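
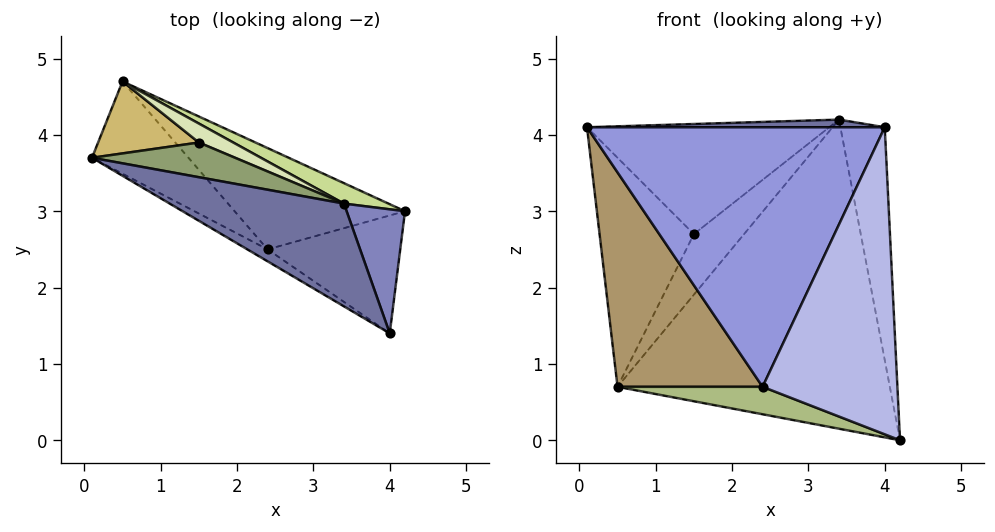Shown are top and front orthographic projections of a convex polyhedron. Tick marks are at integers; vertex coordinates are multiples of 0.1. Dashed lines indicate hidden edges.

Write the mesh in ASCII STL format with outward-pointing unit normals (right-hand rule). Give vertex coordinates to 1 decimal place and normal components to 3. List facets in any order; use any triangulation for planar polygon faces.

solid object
 facet normal -0.044 -0.074 0.996
  outer loop
   vertex 3.4 3.1 4.2
   vertex 0.1 3.7 4.1
   vertex 4.0 1.4 4.1
  endloop
 endfacet
 facet normal 0.932 0.319 0.170
  outer loop
   vertex 3.4 3.1 4.2
   vertex 4.0 1.4 4.1
   vertex 4.2 3.0 0.0
  endloop
 endfacet
 facet normal -0.508 -0.861 -0.040
  outer loop
   vertex 2.4 2.5 0.7
   vertex 4.0 1.4 4.1
   vertex 0.1 3.7 4.1
  endloop
 endfacet
 facet normal 0.119 -0.927 -0.356
  outer loop
   vertex 2.4 2.5 0.7
   vertex 4.2 3.0 0.0
   vertex 4.0 1.4 4.1
  endloop
 endfacet
 facet normal 0.162 0.941 0.297
  outer loop
   vertex 1.5 3.9 2.7
   vertex 0.1 3.7 4.1
   vertex 3.4 3.1 4.2
  endloop
 endfacet
 facet normal -0.290 -0.250 -0.924
  outer loop
   vertex 0.5 4.7 0.7
   vertex 4.2 3.0 0.0
   vertex 2.4 2.5 0.7
  endloop
 endfacet
 facet normal 0.426 0.903 0.060
  outer loop
   vertex 0.5 4.7 0.7
   vertex 3.4 3.1 4.2
   vertex 4.2 3.0 0.0
  endloop
 endfacet
 facet normal 0.164 0.941 0.295
  outer loop
   vertex 0.5 4.7 0.7
   vertex 1.5 3.9 2.7
   vertex 3.4 3.1 4.2
  endloop
 endfacet
 facet normal -0.729 -0.629 -0.271
  outer loop
   vertex 0.5 4.7 0.7
   vertex 2.4 2.5 0.7
   vertex 0.1 3.7 4.1
  endloop
 endfacet
 facet normal 0.161 0.941 0.296
  outer loop
   vertex 0.5 4.7 0.7
   vertex 0.1 3.7 4.1
   vertex 1.5 3.9 2.7
  endloop
 endfacet
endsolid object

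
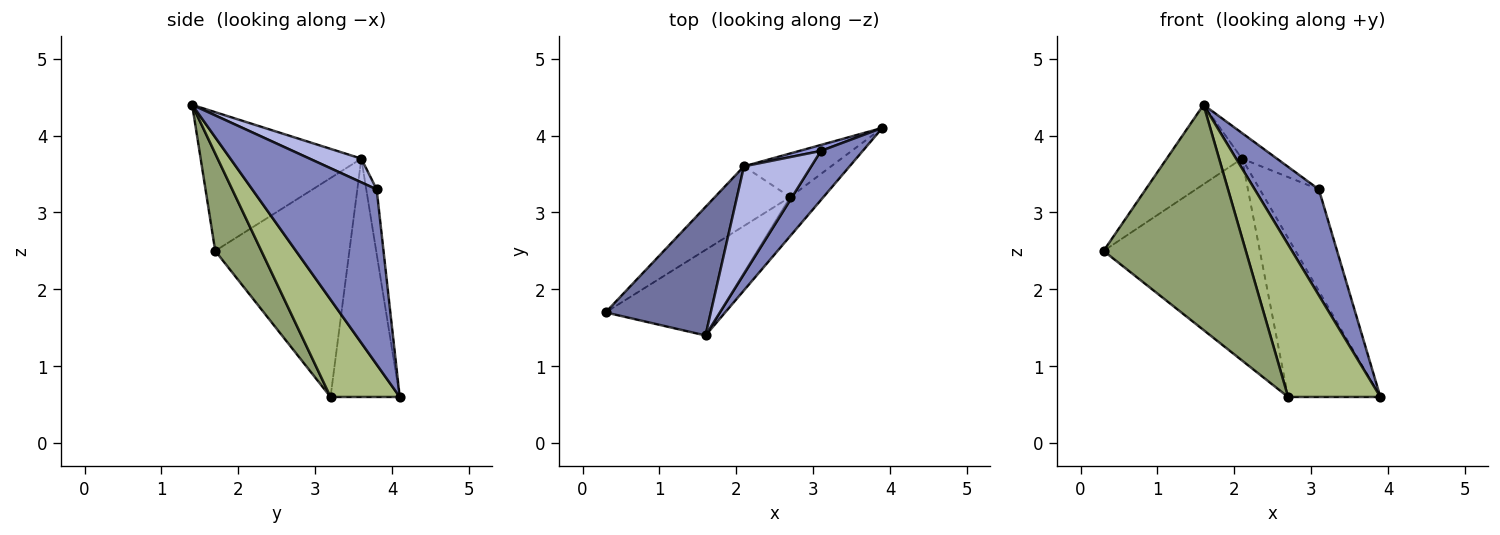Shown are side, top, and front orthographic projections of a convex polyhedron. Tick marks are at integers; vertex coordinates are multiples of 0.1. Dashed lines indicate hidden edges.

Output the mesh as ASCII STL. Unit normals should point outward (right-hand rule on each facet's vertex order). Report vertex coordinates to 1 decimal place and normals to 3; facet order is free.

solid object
 facet normal -0.747 0.350 0.566
  outer loop
   vertex 2.1 3.6 3.7
   vertex 0.3 1.7 2.5
   vertex 1.6 1.4 4.4
  endloop
 endfacet
 facet normal 0.869 -0.448 0.208
  outer loop
   vertex 3.1 3.8 3.3
   vertex 1.6 1.4 4.4
   vertex 3.9 4.1 0.6
  endloop
 endfacet
 facet normal -0.173 0.983 0.058
  outer loop
   vertex 3.1 3.8 3.3
   vertex 3.9 4.1 0.6
   vertex 2.1 3.6 3.7
  endloop
 endfacet
 facet normal 0.324 0.219 0.920
  outer loop
   vertex 3.1 3.8 3.3
   vertex 2.1 3.6 3.7
   vertex 1.6 1.4 4.4
  endloop
 endfacet
 facet normal 0.290 -0.895 -0.340
  outer loop
   vertex 2.7 3.2 0.6
   vertex 1.6 1.4 4.4
   vertex 0.3 1.7 2.5
  endloop
 endfacet
 facet normal 0.588 -0.784 -0.201
  outer loop
   vertex 2.7 3.2 0.6
   vertex 3.9 4.1 0.6
   vertex 1.6 1.4 4.4
  endloop
 endfacet
 facet normal -0.636 0.740 -0.219
  outer loop
   vertex 2.7 3.2 0.6
   vertex 0.3 1.7 2.5
   vertex 2.1 3.6 3.7
  endloop
 endfacet
 facet normal -0.586 0.781 -0.214
  outer loop
   vertex 2.7 3.2 0.6
   vertex 2.1 3.6 3.7
   vertex 3.9 4.1 0.6
  endloop
 endfacet
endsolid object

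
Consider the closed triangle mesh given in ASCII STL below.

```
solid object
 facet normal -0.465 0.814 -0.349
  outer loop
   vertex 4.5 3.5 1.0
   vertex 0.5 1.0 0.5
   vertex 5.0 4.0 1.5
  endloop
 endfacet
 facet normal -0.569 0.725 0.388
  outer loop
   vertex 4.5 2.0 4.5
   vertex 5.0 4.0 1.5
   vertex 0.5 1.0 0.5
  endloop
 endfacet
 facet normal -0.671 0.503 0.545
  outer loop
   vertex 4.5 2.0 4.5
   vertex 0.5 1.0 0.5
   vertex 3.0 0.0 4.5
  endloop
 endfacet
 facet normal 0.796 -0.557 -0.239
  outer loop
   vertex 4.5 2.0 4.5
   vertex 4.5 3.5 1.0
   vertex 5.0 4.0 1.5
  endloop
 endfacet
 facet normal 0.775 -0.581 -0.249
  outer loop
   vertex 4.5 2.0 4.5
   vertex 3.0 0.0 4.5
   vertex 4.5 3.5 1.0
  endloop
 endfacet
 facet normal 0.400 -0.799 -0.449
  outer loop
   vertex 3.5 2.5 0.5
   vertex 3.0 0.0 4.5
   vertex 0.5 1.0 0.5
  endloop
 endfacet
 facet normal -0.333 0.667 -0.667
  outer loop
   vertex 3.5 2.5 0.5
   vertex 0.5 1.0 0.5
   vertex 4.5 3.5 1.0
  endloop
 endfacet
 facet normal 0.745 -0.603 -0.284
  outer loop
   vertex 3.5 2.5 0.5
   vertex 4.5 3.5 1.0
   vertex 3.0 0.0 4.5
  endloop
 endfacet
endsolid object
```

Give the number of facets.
8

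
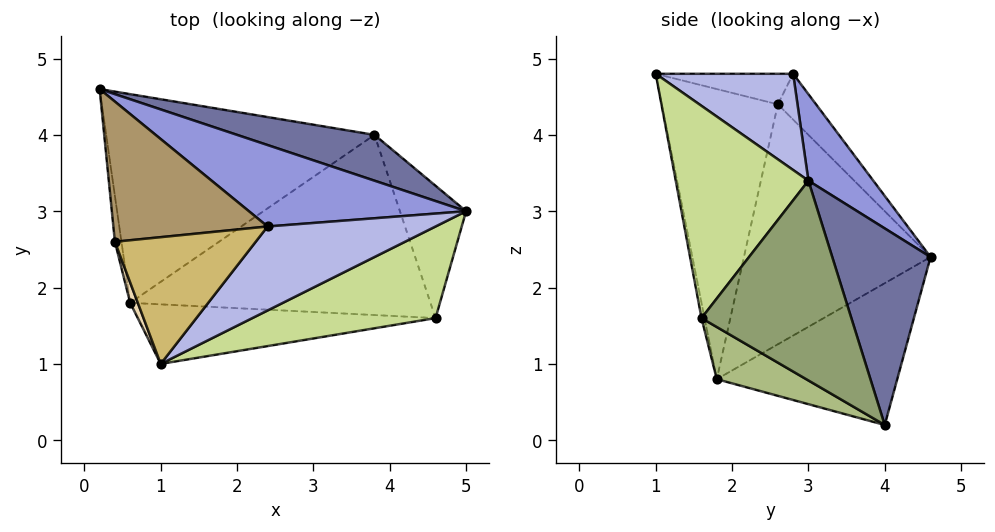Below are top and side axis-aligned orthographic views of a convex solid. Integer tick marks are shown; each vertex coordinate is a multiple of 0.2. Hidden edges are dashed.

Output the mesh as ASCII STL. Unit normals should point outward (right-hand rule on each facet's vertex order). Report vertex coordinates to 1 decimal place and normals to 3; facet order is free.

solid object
 facet normal 0.274 0.942 0.192
  outer loop
   vertex 3.8 4.0 0.2
   vertex 0.2 4.6 2.4
   vertex 5.0 3.0 3.4
  endloop
 endfacet
 facet normal -0.428 0.402 -0.810
  outer loop
   vertex 0.6 1.8 0.8
   vertex 0.2 4.6 2.4
   vertex 3.8 4.0 0.2
  endloop
 endfacet
 facet normal 0.188 0.861 0.473
  outer loop
   vertex 2.4 2.8 4.8
   vertex 5.0 3.0 3.4
   vertex 0.2 4.6 2.4
  endloop
 endfacet
 facet normal 0.464 -0.361 0.809
  outer loop
   vertex 2.4 2.8 4.8
   vertex 1.0 1.0 4.8
   vertex 5.0 3.0 3.4
  endloop
 endfacet
 facet normal 0.941 0.132 -0.312
  outer loop
   vertex 4.6 1.6 1.6
   vertex 3.8 4.0 0.2
   vertex 5.0 3.0 3.4
  endloop
 endfacet
 facet normal 0.152 -0.460 -0.875
  outer loop
   vertex 4.6 1.6 1.6
   vertex 0.6 1.8 0.8
   vertex 3.8 4.0 0.2
  endloop
 endfacet
 facet normal 0.520 -0.726 0.449
  outer loop
   vertex 4.6 1.6 1.6
   vertex 5.0 3.0 3.4
   vertex 1.0 1.0 4.8
  endloop
 endfacet
 facet normal -0.010 -0.981 -0.195
  outer loop
   vertex 4.6 1.6 1.6
   vertex 1.0 1.0 4.8
   vertex 0.6 1.8 0.8
  endloop
 endfacet
 facet normal -0.208 0.681 0.702
  outer loop
   vertex 0.4 2.6 4.4
   vertex 2.4 2.8 4.8
   vertex 0.2 4.6 2.4
  endloop
 endfacet
 facet normal -0.209 0.163 0.964
  outer loop
   vertex 0.4 2.6 4.4
   vertex 1.0 1.0 4.8
   vertex 2.4 2.8 4.8
  endloop
 endfacet
 facet normal -0.992 -0.126 -0.027
  outer loop
   vertex 0.4 2.6 4.4
   vertex 0.2 4.6 2.4
   vertex 0.6 1.8 0.8
  endloop
 endfacet
 facet normal -0.938 -0.346 0.025
  outer loop
   vertex 0.4 2.6 4.4
   vertex 0.6 1.8 0.8
   vertex 1.0 1.0 4.8
  endloop
 endfacet
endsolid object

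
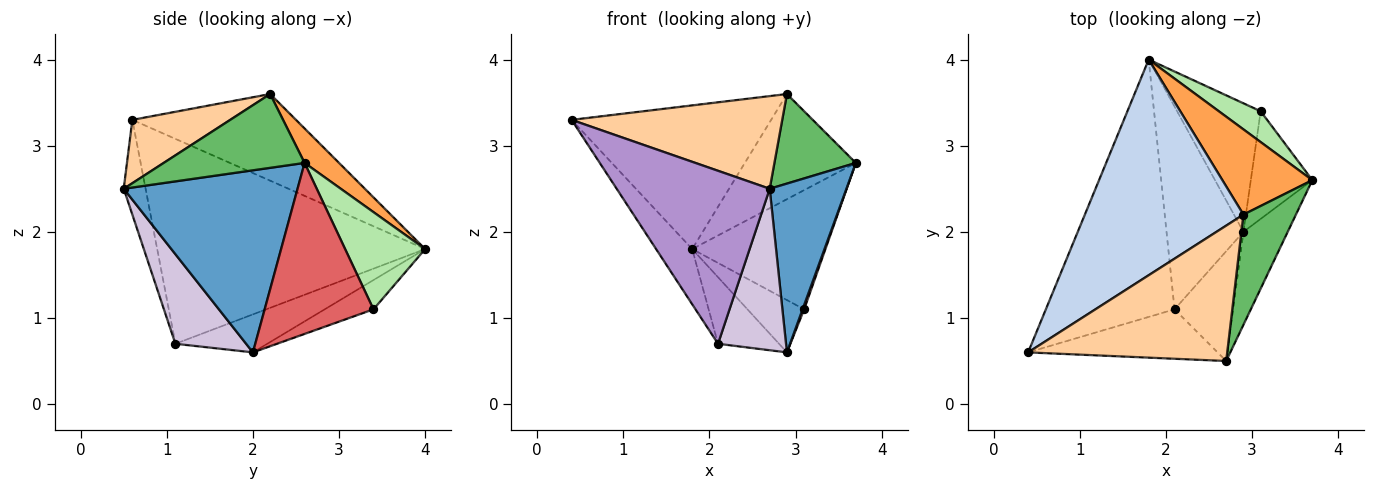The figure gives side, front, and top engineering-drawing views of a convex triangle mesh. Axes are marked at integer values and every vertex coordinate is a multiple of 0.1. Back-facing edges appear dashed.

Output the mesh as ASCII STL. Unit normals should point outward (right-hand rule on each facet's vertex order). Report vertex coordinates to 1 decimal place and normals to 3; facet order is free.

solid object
 facet normal 0.893 -0.394 -0.217
  outer loop
   vertex 2.7 0.5 2.5
   vertex 2.9 2.0 0.6
   vertex 3.7 2.6 2.8
  endloop
 endfacet
 facet normal -0.414 0.505 0.758
  outer loop
   vertex 2.9 2.2 3.6
   vertex 1.8 4.0 1.8
   vertex 0.4 0.6 3.3
  endloop
 endfacet
 facet normal 0.234 0.755 0.612
  outer loop
   vertex 2.9 2.2 3.6
   vertex 3.7 2.6 2.8
   vertex 1.8 4.0 1.8
  endloop
 endfacet
 facet normal 0.254 -0.546 0.798
  outer loop
   vertex 2.9 2.2 3.6
   vertex 0.4 0.6 3.3
   vertex 2.7 0.5 2.5
  endloop
 endfacet
 facet normal 0.737 -0.426 0.524
  outer loop
   vertex 2.9 2.2 3.6
   vertex 2.7 0.5 2.5
   vertex 3.7 2.6 2.8
  endloop
 endfacet
 facet normal 0.503 0.837 0.216
  outer loop
   vertex 3.1 3.4 1.1
   vertex 1.8 4.0 1.8
   vertex 3.7 2.6 2.8
  endloop
 endfacet
 facet normal 0.941 -0.014 -0.338
  outer loop
   vertex 3.1 3.4 1.1
   vertex 3.7 2.6 2.8
   vertex 2.9 2.0 0.6
  endloop
 endfacet
 facet normal -0.309 0.359 -0.881
  outer loop
   vertex 3.1 3.4 1.1
   vertex 2.9 2.0 0.6
   vertex 1.8 4.0 1.8
  endloop
 endfacet
 facet normal -0.136 -0.953 -0.272
  outer loop
   vertex 2.1 1.1 0.7
   vertex 2.7 0.5 2.5
   vertex 0.4 0.6 3.3
  endloop
 endfacet
 facet normal 0.652 -0.627 -0.426
  outer loop
   vertex 2.1 1.1 0.7
   vertex 2.9 2.0 0.6
   vertex 2.7 0.5 2.5
  endloop
 endfacet
 facet normal -0.841 0.113 -0.528
  outer loop
   vertex 2.1 1.1 0.7
   vertex 0.4 0.6 3.3
   vertex 1.8 4.0 1.8
  endloop
 endfacet
 facet normal -0.425 0.282 -0.860
  outer loop
   vertex 2.1 1.1 0.7
   vertex 1.8 4.0 1.8
   vertex 2.9 2.0 0.6
  endloop
 endfacet
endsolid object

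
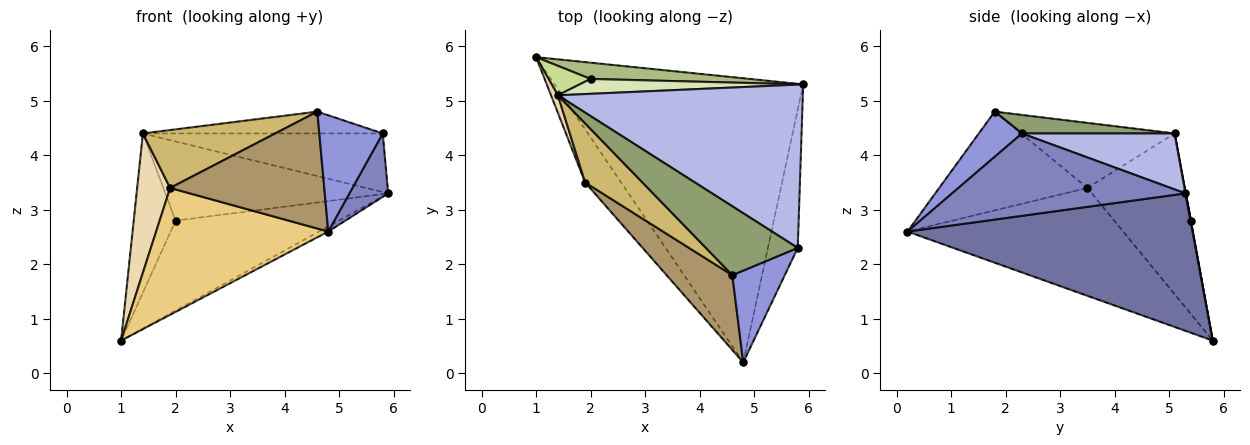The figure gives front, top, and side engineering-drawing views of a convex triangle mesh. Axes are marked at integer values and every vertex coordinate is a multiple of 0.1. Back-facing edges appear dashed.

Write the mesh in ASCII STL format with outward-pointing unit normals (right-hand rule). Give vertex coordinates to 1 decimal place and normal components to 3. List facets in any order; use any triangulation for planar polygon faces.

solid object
 facet normal 0.484 0.016 -0.875
  outer loop
   vertex 4.8 0.2 2.6
   vertex 1.0 5.8 0.6
   vertex 5.9 5.3 3.3
  endloop
 endfacet
 facet normal 0.929 -0.154 -0.336
  outer loop
   vertex 5.8 2.3 4.4
   vertex 4.8 0.2 2.6
   vertex 5.9 5.3 3.3
  endloop
 endfacet
 facet normal 0.471 -0.693 0.547
  outer loop
   vertex 5.8 2.3 4.4
   vertex 4.6 1.8 4.8
   vertex 4.8 0.2 2.6
  endloop
 endfacet
 facet normal 0.210 0.330 0.920
  outer loop
   vertex 5.8 2.3 4.4
   vertex 5.9 5.3 3.3
   vertex 1.4 5.1 4.4
  endloop
 endfacet
 facet normal 0.189 0.296 0.936
  outer loop
   vertex 5.8 2.3 4.4
   vertex 1.4 5.1 4.4
   vertex 4.6 1.8 4.8
  endloop
 endfacet
 facet normal 0.002 0.984 0.178
  outer loop
   vertex 2.0 5.4 2.8
   vertex 5.9 5.3 3.3
   vertex 1.0 5.8 0.6
  endloop
 endfacet
 facet normal -0.007 0.983 0.182
  outer loop
   vertex 2.0 5.4 2.8
   vertex 1.0 5.8 0.6
   vertex 1.4 5.1 4.4
  endloop
 endfacet
 facet normal 0.002 0.983 0.185
  outer loop
   vertex 2.0 5.4 2.8
   vertex 1.4 5.1 4.4
   vertex 5.9 5.3 3.3
  endloop
 endfacet
 facet normal -0.629 -0.655 0.419
  outer loop
   vertex 1.9 3.5 3.4
   vertex 4.8 0.2 2.6
   vertex 4.6 1.8 4.8
  endloop
 endfacet
 facet normal -0.630 -0.544 0.555
  outer loop
   vertex 1.9 3.5 3.4
   vertex 4.6 1.8 4.8
   vertex 1.4 5.1 4.4
  endloop
 endfacet
 facet normal -0.756 -0.603 -0.253
  outer loop
   vertex 1.9 3.5 3.4
   vertex 1.0 5.8 0.6
   vertex 4.8 0.2 2.6
  endloop
 endfacet
 facet normal -0.946 -0.321 0.040
  outer loop
   vertex 1.9 3.5 3.4
   vertex 1.4 5.1 4.4
   vertex 1.0 5.8 0.6
  endloop
 endfacet
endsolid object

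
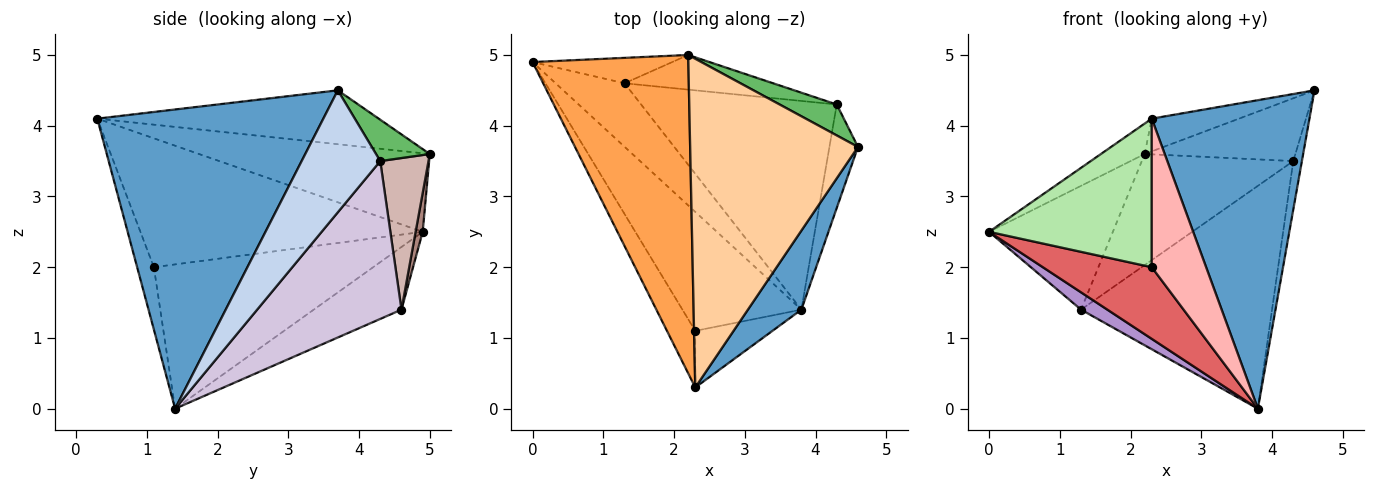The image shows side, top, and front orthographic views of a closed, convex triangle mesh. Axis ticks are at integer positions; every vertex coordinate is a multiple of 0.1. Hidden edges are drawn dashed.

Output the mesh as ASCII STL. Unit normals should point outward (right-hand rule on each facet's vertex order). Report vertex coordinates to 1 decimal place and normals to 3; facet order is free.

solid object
 facet normal 0.812 -0.566 0.145
  outer loop
   vertex 3.8 1.4 0.0
   vertex 4.6 3.7 4.5
   vertex 2.3 0.3 4.1
  endloop
 endfacet
 facet normal 0.968 0.106 -0.227
  outer loop
   vertex 4.3 4.3 3.5
   vertex 4.6 3.7 4.5
   vertex 3.8 1.4 0.0
  endloop
 endfacet
 facet normal -0.449 0.085 0.890
  outer loop
   vertex 2.2 5.0 3.6
   vertex 0.0 4.9 2.5
   vertex 2.3 0.3 4.1
  endloop
 endfacet
 facet normal -0.304 0.094 0.948
  outer loop
   vertex 2.2 5.0 3.6
   vertex 2.3 0.3 4.1
   vertex 4.6 3.7 4.5
  endloop
 endfacet
 facet normal 0.305 0.854 0.421
  outer loop
   vertex 2.2 5.0 3.6
   vertex 4.6 3.7 4.5
   vertex 4.3 4.3 3.5
  endloop
 endfacet
 facet normal -0.851 -0.491 -0.187
  outer loop
   vertex 2.3 1.1 2.0
   vertex 2.3 0.3 4.1
   vertex 0.0 4.9 2.5
  endloop
 endfacet
 facet normal -0.720 -0.358 -0.594
  outer loop
   vertex 2.3 1.1 2.0
   vertex 0.0 4.9 2.5
   vertex 3.8 1.4 0.0
  endloop
 endfacet
 facet normal -0.277 -0.898 -0.342
  outer loop
   vertex 2.3 1.1 2.0
   vertex 3.8 1.4 0.0
   vertex 2.3 0.3 4.1
  endloop
 endfacet
 facet normal -0.659 -0.198 -0.725
  outer loop
   vertex 1.3 4.6 1.4
   vertex 3.8 1.4 0.0
   vertex 0.0 4.9 2.5
  endloop
 endfacet
 facet normal 0.483 0.639 -0.599
  outer loop
   vertex 1.3 4.6 1.4
   vertex 4.3 4.3 3.5
   vertex 3.8 1.4 0.0
  endloop
 endfacet
 facet normal 0.056 0.978 -0.201
  outer loop
   vertex 1.3 4.6 1.4
   vertex 0.0 4.9 2.5
   vertex 2.2 5.0 3.6
  endloop
 endfacet
 facet normal 0.291 0.913 -0.285
  outer loop
   vertex 1.3 4.6 1.4
   vertex 2.2 5.0 3.6
   vertex 4.3 4.3 3.5
  endloop
 endfacet
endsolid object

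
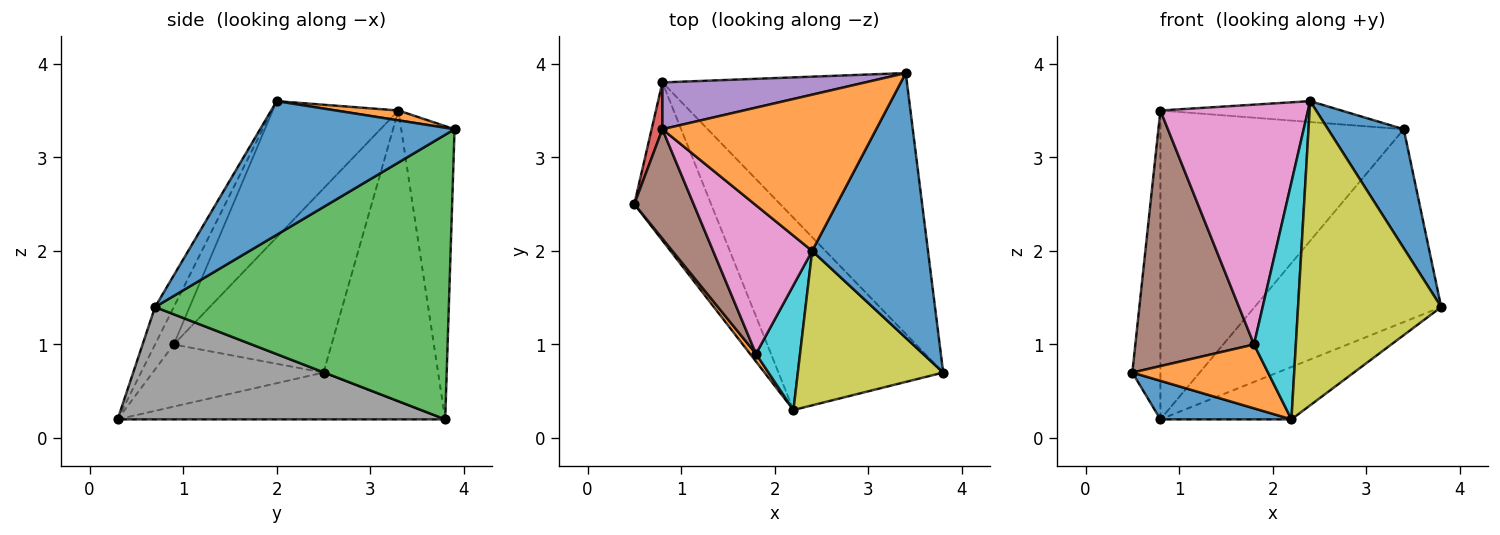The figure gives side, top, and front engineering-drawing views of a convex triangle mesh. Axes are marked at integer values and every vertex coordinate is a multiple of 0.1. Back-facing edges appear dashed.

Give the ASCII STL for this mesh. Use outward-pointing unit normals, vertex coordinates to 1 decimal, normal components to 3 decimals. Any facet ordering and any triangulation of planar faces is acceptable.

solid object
 facet normal 0.725 -0.282 0.628
  outer loop
   vertex 2.4 2.0 3.6
   vertex 3.8 0.7 1.4
   vertex 3.4 3.9 3.3
  endloop
 endfacet
 facet normal 0.046 0.132 0.990
  outer loop
   vertex 0.8 3.3 3.5
   vertex 2.4 2.0 3.6
   vertex 3.4 3.9 3.3
  endloop
 endfacet
 facet normal 0.683 0.434 -0.587
  outer loop
   vertex 0.8 3.8 0.2
   vertex 3.4 3.9 3.3
   vertex 3.8 0.7 1.4
  endloop
 endfacet
 facet normal -0.971 0.238 0.036
  outer loop
   vertex 0.8 3.8 0.2
   vertex 0.5 2.5 0.7
   vertex 0.8 3.3 3.5
  endloop
 endfacet
 facet normal -0.212 0.966 0.146
  outer loop
   vertex 0.8 3.8 0.2
   vertex 0.8 3.3 3.5
   vertex 3.4 3.9 3.3
  endloop
 endfacet
 facet normal -0.774 -0.582 0.249
  outer loop
   vertex 1.8 0.9 1.0
   vertex 0.8 3.3 3.5
   vertex 0.5 2.5 0.7
  endloop
 endfacet
 facet normal -0.586 -0.689 0.427
  outer loop
   vertex 1.8 0.9 1.0
   vertex 2.4 2.0 3.6
   vertex 0.8 3.3 3.5
  endloop
 endfacet
 facet normal 0.550 0.220 -0.806
  outer loop
   vertex 2.2 0.3 0.2
   vertex 0.8 3.8 0.2
   vertex 3.8 0.7 1.4
  endloop
 endfacet
 facet normal -0.116 -0.886 0.450
  outer loop
   vertex 2.2 0.3 0.2
   vertex 3.8 0.7 1.4
   vertex 2.4 2.0 3.6
  endloop
 endfacet
 facet normal -0.368 -0.823 0.433
  outer loop
   vertex 2.2 0.3 0.2
   vertex 2.4 2.0 3.6
   vertex 1.8 0.9 1.0
  endloop
 endfacet
 facet normal -0.510 -0.204 -0.836
  outer loop
   vertex 2.2 0.3 0.2
   vertex 0.5 2.5 0.7
   vertex 0.8 3.8 0.2
  endloop
 endfacet
 facet normal -0.781 -0.620 0.075
  outer loop
   vertex 2.2 0.3 0.2
   vertex 1.8 0.9 1.0
   vertex 0.5 2.5 0.7
  endloop
 endfacet
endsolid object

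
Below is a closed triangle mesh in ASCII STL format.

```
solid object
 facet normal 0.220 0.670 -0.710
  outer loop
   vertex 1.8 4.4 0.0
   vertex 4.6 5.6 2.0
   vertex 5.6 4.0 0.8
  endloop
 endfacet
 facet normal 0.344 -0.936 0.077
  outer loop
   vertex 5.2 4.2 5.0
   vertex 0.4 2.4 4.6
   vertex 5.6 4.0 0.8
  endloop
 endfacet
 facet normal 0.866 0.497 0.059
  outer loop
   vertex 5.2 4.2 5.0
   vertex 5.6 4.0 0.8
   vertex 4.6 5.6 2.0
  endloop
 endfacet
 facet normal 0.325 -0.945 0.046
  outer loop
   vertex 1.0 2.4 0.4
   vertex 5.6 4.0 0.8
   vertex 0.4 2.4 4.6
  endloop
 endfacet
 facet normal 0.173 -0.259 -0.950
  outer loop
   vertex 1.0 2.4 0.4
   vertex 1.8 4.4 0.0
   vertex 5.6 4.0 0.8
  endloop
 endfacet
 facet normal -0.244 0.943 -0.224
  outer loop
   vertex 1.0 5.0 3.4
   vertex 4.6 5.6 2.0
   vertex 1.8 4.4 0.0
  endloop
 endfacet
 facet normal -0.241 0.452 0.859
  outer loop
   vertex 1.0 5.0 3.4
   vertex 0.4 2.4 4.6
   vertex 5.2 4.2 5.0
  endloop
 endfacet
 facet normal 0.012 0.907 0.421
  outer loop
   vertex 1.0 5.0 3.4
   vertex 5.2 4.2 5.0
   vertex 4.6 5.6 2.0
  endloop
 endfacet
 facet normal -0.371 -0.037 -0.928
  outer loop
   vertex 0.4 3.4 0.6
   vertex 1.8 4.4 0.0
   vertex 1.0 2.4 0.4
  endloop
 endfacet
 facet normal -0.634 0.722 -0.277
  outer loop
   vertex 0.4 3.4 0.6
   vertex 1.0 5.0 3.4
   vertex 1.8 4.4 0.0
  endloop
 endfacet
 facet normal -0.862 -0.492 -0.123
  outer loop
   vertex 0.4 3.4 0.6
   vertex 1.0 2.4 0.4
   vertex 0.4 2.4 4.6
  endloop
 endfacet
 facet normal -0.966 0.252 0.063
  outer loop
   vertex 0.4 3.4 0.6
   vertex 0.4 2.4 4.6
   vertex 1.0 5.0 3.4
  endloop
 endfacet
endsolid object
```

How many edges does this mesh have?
18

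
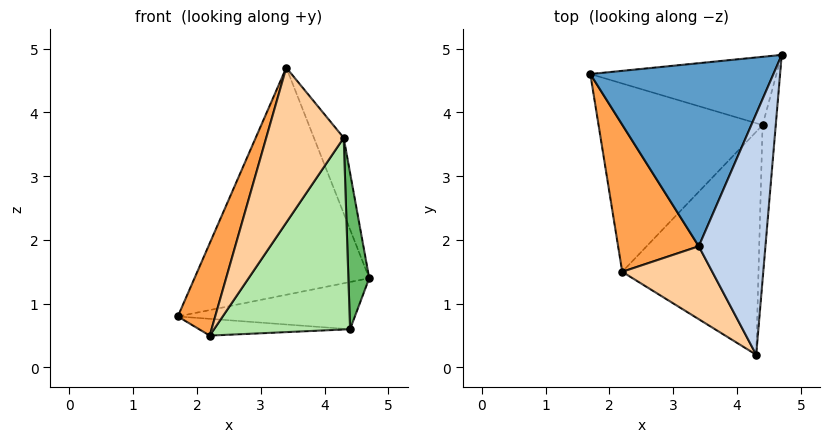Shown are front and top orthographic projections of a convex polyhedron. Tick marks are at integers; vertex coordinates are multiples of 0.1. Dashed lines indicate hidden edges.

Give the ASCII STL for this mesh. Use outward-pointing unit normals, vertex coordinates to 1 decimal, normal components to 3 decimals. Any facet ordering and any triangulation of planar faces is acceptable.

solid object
 facet normal -0.199 0.763 0.615
  outer loop
   vertex 3.4 1.9 4.7
   vertex 4.7 4.9 1.4
   vertex 1.7 4.6 0.8
  endloop
 endfacet
 facet normal 0.866 0.150 0.477
  outer loop
   vertex 3.4 1.9 4.7
   vertex 4.3 0.2 3.6
   vertex 4.7 4.9 1.4
  endloop
 endfacet
 facet normal -0.941 -0.179 0.286
  outer loop
   vertex 2.2 1.5 0.5
   vertex 3.4 1.9 4.7
   vertex 1.7 4.6 0.8
  endloop
 endfacet
 facet normal -0.765 -0.582 0.274
  outer loop
   vertex 2.2 1.5 0.5
   vertex 4.3 0.2 3.6
   vertex 3.4 1.9 4.7
  endloop
 endfacet
 facet normal 0.976 -0.155 -0.153
  outer loop
   vertex 4.4 3.8 0.6
   vertex 4.7 4.9 1.4
   vertex 4.3 0.2 3.6
  endloop
 endfacet
 facet normal 0.582 -0.530 -0.617
  outer loop
   vertex 4.4 3.8 0.6
   vertex 4.3 0.2 3.6
   vertex 2.2 1.5 0.5
  endloop
 endfacet
 facet normal 0.107 0.566 -0.818
  outer loop
   vertex 4.4 3.8 0.6
   vertex 1.7 4.6 0.8
   vertex 4.7 4.9 1.4
  endloop
 endfacet
 facet normal -0.047 0.089 -0.995
  outer loop
   vertex 4.4 3.8 0.6
   vertex 2.2 1.5 0.5
   vertex 1.7 4.6 0.8
  endloop
 endfacet
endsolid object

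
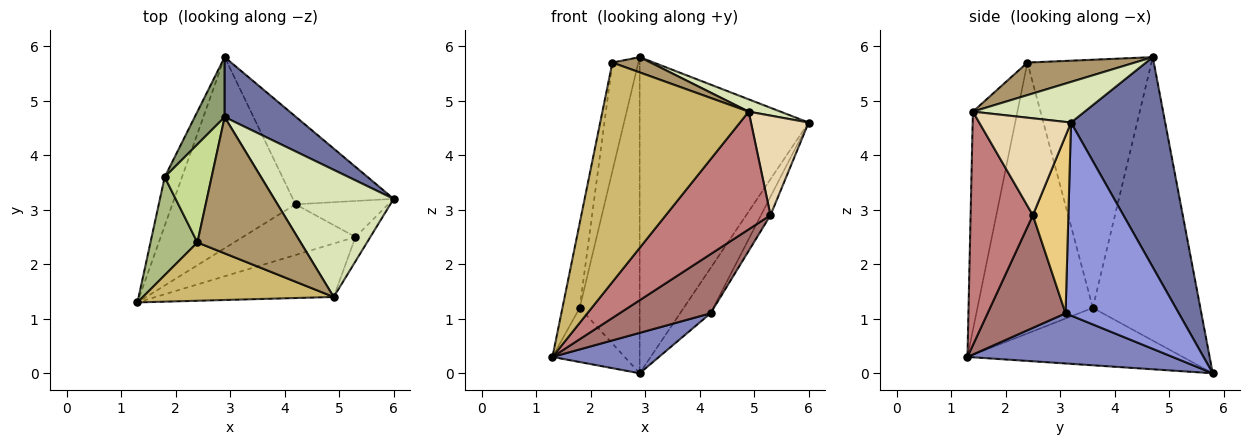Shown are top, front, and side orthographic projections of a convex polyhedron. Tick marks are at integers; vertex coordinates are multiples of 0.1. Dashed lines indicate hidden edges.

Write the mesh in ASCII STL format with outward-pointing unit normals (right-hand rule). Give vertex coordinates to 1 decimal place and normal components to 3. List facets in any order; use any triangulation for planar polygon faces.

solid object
 facet normal 0.480 0.862 0.163
  outer loop
   vertex 2.9 4.7 5.8
   vertex 6.0 3.2 4.6
   vertex 2.9 5.8 0.0
  endloop
 endfacet
 facet normal 0.370 -0.192 -0.909
  outer loop
   vertex 4.2 3.1 1.1
   vertex 1.3 1.3 0.3
   vertex 2.9 5.8 0.0
  endloop
 endfacet
 facet normal 0.862 0.232 -0.450
  outer loop
   vertex 4.2 3.1 1.1
   vertex 2.9 5.8 0.0
   vertex 6.0 3.2 4.6
  endloop
 endfacet
 facet normal -0.912 0.306 -0.275
  outer loop
   vertex 1.8 3.6 1.2
   vertex 2.9 5.8 0.0
   vertex 1.3 1.3 0.3
  endloop
 endfacet
 facet normal -0.870 0.485 0.092
  outer loop
   vertex 1.8 3.6 1.2
   vertex 2.9 4.7 5.8
   vertex 2.9 5.8 0.0
  endloop
 endfacet
 facet normal -0.975 0.146 0.169
  outer loop
   vertex 1.8 3.6 1.2
   vertex 1.3 1.3 0.3
   vertex 2.4 2.4 5.7
  endloop
 endfacet
 facet normal -0.962 0.201 0.182
  outer loop
   vertex 1.8 3.6 1.2
   vertex 2.4 2.4 5.7
   vertex 2.9 4.7 5.8
  endloop
 endfacet
 facet normal 0.321 -0.091 0.943
  outer loop
   vertex 4.9 1.4 4.8
   vertex 6.0 3.2 4.6
   vertex 2.9 4.7 5.8
  endloop
 endfacet
 facet normal 0.299 -0.106 0.948
  outer loop
   vertex 4.9 1.4 4.8
   vertex 2.9 4.7 5.8
   vertex 2.4 2.4 5.7
  endloop
 endfacet
 facet normal -0.282 -0.927 0.246
  outer loop
   vertex 4.9 1.4 4.8
   vertex 2.4 2.4 5.7
   vertex 1.3 1.3 0.3
  endloop
 endfacet
 facet normal 0.863 0.231 -0.450
  outer loop
   vertex 5.3 2.5 2.9
   vertex 4.2 3.1 1.1
   vertex 6.0 3.2 4.6
  endloop
 endfacet
 facet normal 0.840 -0.527 -0.129
  outer loop
   vertex 5.3 2.5 2.9
   vertex 6.0 3.2 4.6
   vertex 4.9 1.4 4.8
  endloop
 endfacet
 facet normal 0.545 -0.636 -0.545
  outer loop
   vertex 5.3 2.5 2.9
   vertex 1.3 1.3 0.3
   vertex 4.2 3.1 1.1
  endloop
 endfacet
 facet normal 0.476 -0.801 -0.363
  outer loop
   vertex 5.3 2.5 2.9
   vertex 4.9 1.4 4.8
   vertex 1.3 1.3 0.3
  endloop
 endfacet
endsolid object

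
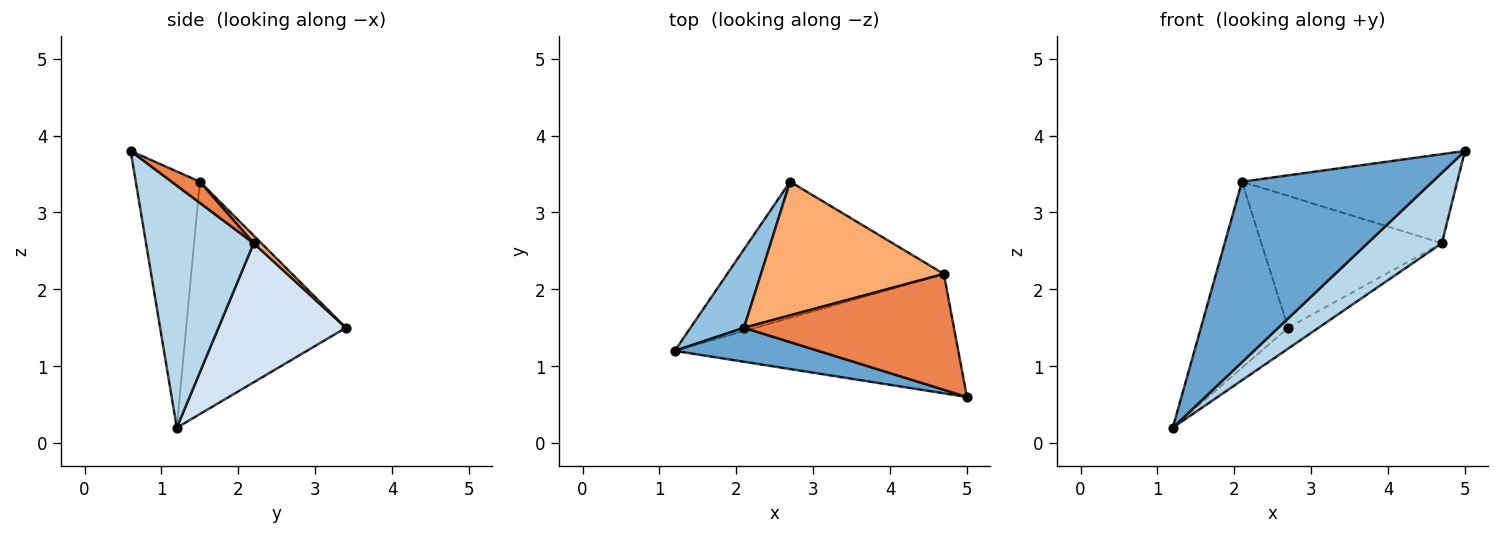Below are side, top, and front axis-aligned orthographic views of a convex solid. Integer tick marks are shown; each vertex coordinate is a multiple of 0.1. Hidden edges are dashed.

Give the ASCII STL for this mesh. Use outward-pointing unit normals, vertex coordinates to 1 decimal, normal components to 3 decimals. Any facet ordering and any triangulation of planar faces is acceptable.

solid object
 facet normal -0.314 -0.933 0.176
  outer loop
   vertex 2.1 1.5 3.4
   vertex 1.2 1.2 0.2
   vertex 5.0 0.6 3.8
  endloop
 endfacet
 facet normal -0.860 0.470 0.198
  outer loop
   vertex 2.1 1.5 3.4
   vertex 2.7 3.4 1.5
   vertex 1.2 1.2 0.2
  endloop
 endfacet
 facet normal 0.593 -0.409 -0.694
  outer loop
   vertex 4.7 2.2 2.6
   vertex 5.0 0.6 3.8
   vertex 1.2 1.2 0.2
  endloop
 endfacet
 facet normal 0.536 0.128 -0.835
  outer loop
   vertex 4.7 2.2 2.6
   vertex 1.2 1.2 0.2
   vertex 2.7 3.4 1.5
  endloop
 endfacet
 facet normal 0.080 0.608 0.790
  outer loop
   vertex 4.7 2.2 2.6
   vertex 2.1 1.5 3.4
   vertex 5.0 0.6 3.8
  endloop
 endfacet
 facet normal 0.030 0.702 0.711
  outer loop
   vertex 4.7 2.2 2.6
   vertex 2.7 3.4 1.5
   vertex 2.1 1.5 3.4
  endloop
 endfacet
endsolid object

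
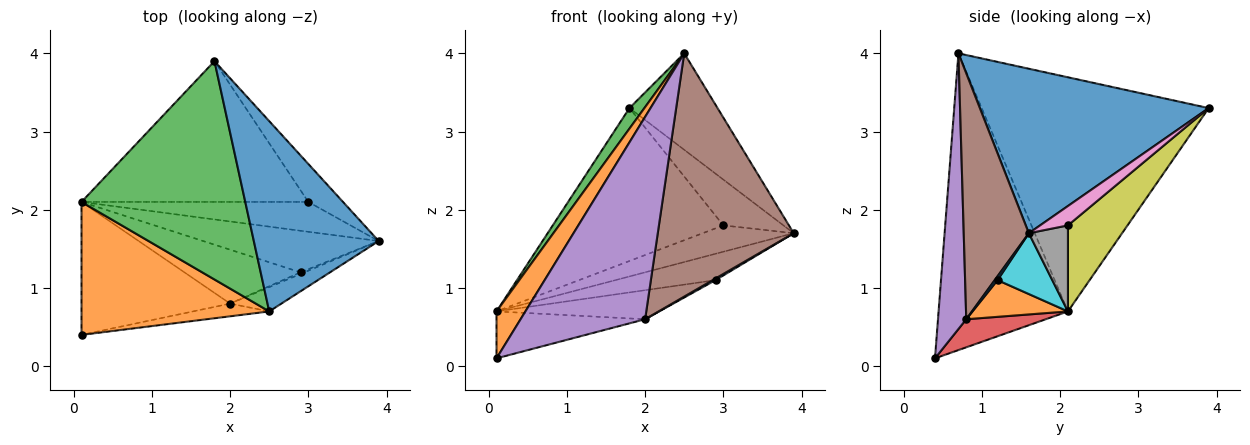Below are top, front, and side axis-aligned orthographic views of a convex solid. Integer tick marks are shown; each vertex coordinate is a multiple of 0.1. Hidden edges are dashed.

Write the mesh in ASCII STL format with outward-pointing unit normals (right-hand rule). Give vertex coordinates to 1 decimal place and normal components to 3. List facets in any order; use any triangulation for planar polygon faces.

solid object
 facet normal 0.761 0.293 0.578
  outer loop
   vertex 2.5 0.7 4.0
   vertex 3.9 1.6 1.7
   vertex 1.8 3.9 3.3
  endloop
 endfacet
 facet normal -0.830 -0.185 0.525
  outer loop
   vertex 0.1 2.1 0.7
   vertex 0.1 0.4 0.1
   vertex 2.5 0.7 4.0
  endloop
 endfacet
 facet normal -0.818 -0.054 0.572
  outer loop
   vertex 0.1 2.1 0.7
   vertex 2.5 0.7 4.0
   vertex 1.8 3.9 3.3
  endloop
 endfacet
 facet normal 0.175 0.328 -0.928
  outer loop
   vertex 2.0 0.8 0.6
   vertex 0.1 0.4 0.1
   vertex 0.1 2.1 0.7
  endloop
 endfacet
 facet normal 0.221 -0.973 -0.061
  outer loop
   vertex 2.0 0.8 0.6
   vertex 2.5 0.7 4.0
   vertex 0.1 0.4 0.1
  endloop
 endfacet
 facet normal 0.430 -0.898 -0.090
  outer loop
   vertex 2.0 0.8 0.6
   vertex 3.9 1.6 1.7
   vertex 2.5 0.7 4.0
  endloop
 endfacet
 facet normal 0.336 0.725 -0.601
  outer loop
   vertex 3.0 2.1 1.8
   vertex 1.8 3.9 3.3
   vertex 3.9 1.6 1.7
  endloop
 endfacet
 facet normal 0.274 0.637 -0.721
  outer loop
   vertex 3.0 2.1 1.8
   vertex 3.9 1.6 1.7
   vertex 0.1 2.1 0.7
  endloop
 endfacet
 facet normal 0.249 0.713 -0.656
  outer loop
   vertex 3.0 2.1 1.8
   vertex 0.1 2.1 0.7
   vertex 1.8 3.9 3.3
  endloop
 endfacet
 facet normal 0.281 0.514 -0.811
  outer loop
   vertex 2.9 1.2 1.1
   vertex 0.1 2.1 0.7
   vertex 3.9 1.6 1.7
  endloop
 endfacet
 facet normal 0.577 -0.577 -0.577
  outer loop
   vertex 2.9 1.2 1.1
   vertex 3.9 1.6 1.7
   vertex 2.0 0.8 0.6
  endloop
 endfacet
 facet normal 0.268 0.457 -0.848
  outer loop
   vertex 2.9 1.2 1.1
   vertex 2.0 0.8 0.6
   vertex 0.1 2.1 0.7
  endloop
 endfacet
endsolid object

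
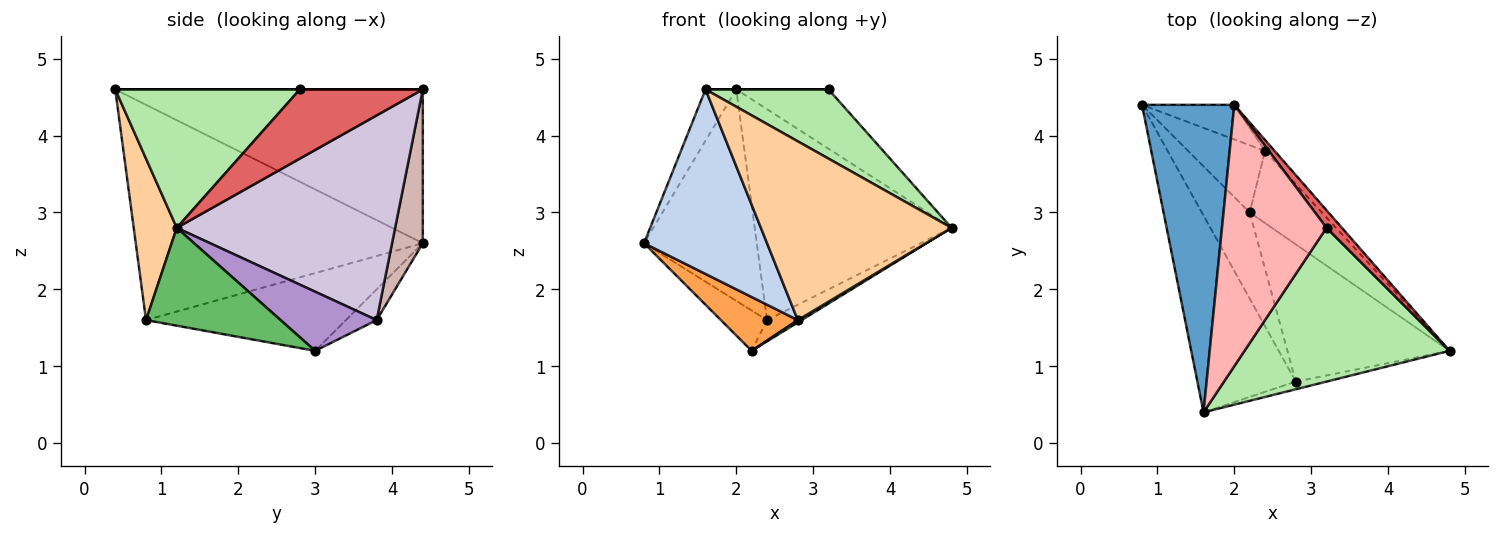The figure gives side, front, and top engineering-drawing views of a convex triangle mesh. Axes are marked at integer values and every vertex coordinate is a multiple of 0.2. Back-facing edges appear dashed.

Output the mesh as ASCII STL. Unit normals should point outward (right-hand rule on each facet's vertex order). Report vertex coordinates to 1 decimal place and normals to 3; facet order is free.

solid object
 facet normal -0.854 0.085 0.513
  outer loop
   vertex 2.0 4.4 4.6
   vertex 0.8 4.4 2.6
   vertex 1.6 0.4 4.6
  endloop
 endfacet
 facet normal -0.847 -0.363 -0.387
  outer loop
   vertex 2.8 0.8 1.6
   vertex 1.6 0.4 4.6
   vertex 0.8 4.4 2.6
  endloop
 endfacet
 facet normal -0.809 -0.311 -0.498
  outer loop
   vertex 2.8 0.8 1.6
   vertex 0.8 4.4 2.6
   vertex 2.2 3.0 1.2
  endloop
 endfacet
 facet normal 0.220 -0.975 -0.042
  outer loop
   vertex 2.8 0.8 1.6
   vertex 4.8 1.2 2.8
   vertex 1.6 0.4 4.6
  endloop
 endfacet
 facet normal 0.517 -0.015 -0.856
  outer loop
   vertex 2.8 0.8 1.6
   vertex 2.2 3.0 1.2
   vertex 4.8 1.2 2.8
  endloop
 endfacet
 facet normal 0.524 -0.349 0.777
  outer loop
   vertex 3.2 2.8 4.6
   vertex 1.6 0.4 4.6
   vertex 4.8 1.2 2.8
  endloop
 endfacet
 facet normal 0.788 0.591 0.175
  outer loop
   vertex 3.2 2.8 4.6
   vertex 4.8 1.2 2.8
   vertex 2.0 4.4 4.6
  endloop
 endfacet
 facet normal 0.000 0.000 1.000
  outer loop
   vertex 3.2 2.8 4.6
   vertex 2.0 4.4 4.6
   vertex 1.6 0.4 4.6
  endloop
 endfacet
 facet normal 0.618 0.222 -0.754
  outer loop
   vertex 2.4 3.8 1.6
   vertex 4.8 1.2 2.8
   vertex 2.2 3.0 1.2
  endloop
 endfacet
 facet normal 0.742 0.669 -0.035
  outer loop
   vertex 2.4 3.8 1.6
   vertex 2.0 4.4 4.6
   vertex 4.8 1.2 2.8
  endloop
 endfacet
 facet normal -0.324 0.487 -0.811
  outer loop
   vertex 2.4 3.8 1.6
   vertex 2.2 3.0 1.2
   vertex 0.8 4.4 2.6
  endloop
 endfacet
 facet normal 0.260 0.953 -0.156
  outer loop
   vertex 2.4 3.8 1.6
   vertex 0.8 4.4 2.6
   vertex 2.0 4.4 4.6
  endloop
 endfacet
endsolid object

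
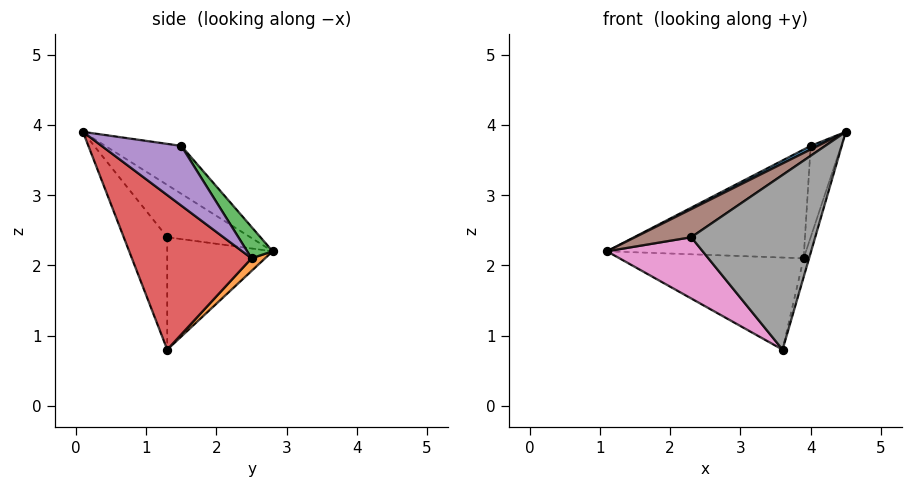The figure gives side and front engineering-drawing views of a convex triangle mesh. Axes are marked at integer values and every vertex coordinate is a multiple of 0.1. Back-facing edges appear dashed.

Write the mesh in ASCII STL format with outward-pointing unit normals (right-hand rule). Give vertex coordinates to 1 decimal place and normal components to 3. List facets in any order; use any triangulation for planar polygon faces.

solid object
 facet normal -0.474 -0.044 0.879
  outer loop
   vertex 4.0 1.5 3.7
   vertex 1.1 2.8 2.2
   vertex 4.5 0.1 3.9
  endloop
 endfacet
 facet normal 0.054 0.728 -0.684
  outer loop
   vertex 3.9 2.5 2.1
   vertex 3.6 1.3 0.8
   vertex 1.1 2.8 2.2
  endloop
 endfacet
 facet normal 0.109 0.846 0.522
  outer loop
   vertex 3.9 2.5 2.1
   vertex 1.1 2.8 2.2
   vertex 4.0 1.5 3.7
  endloop
 endfacet
 facet normal 0.964 0.044 -0.263
  outer loop
   vertex 3.9 2.5 2.1
   vertex 4.5 0.1 3.9
   vertex 3.6 1.3 0.8
  endloop
 endfacet
 facet normal 0.922 0.352 0.163
  outer loop
   vertex 3.9 2.5 2.1
   vertex 4.0 1.5 3.7
   vertex 4.5 0.1 3.9
  endloop
 endfacet
 facet normal -0.657 -0.445 0.608
  outer loop
   vertex 2.3 1.3 2.4
   vertex 4.5 0.1 3.9
   vertex 1.1 2.8 2.2
  endloop
 endfacet
 facet normal -0.634 -0.576 -0.515
  outer loop
   vertex 2.3 1.3 2.4
   vertex 1.1 2.8 2.2
   vertex 3.6 1.3 0.8
  endloop
 endfacet
 facet normal -0.320 -0.911 -0.260
  outer loop
   vertex 2.3 1.3 2.4
   vertex 3.6 1.3 0.8
   vertex 4.5 0.1 3.9
  endloop
 endfacet
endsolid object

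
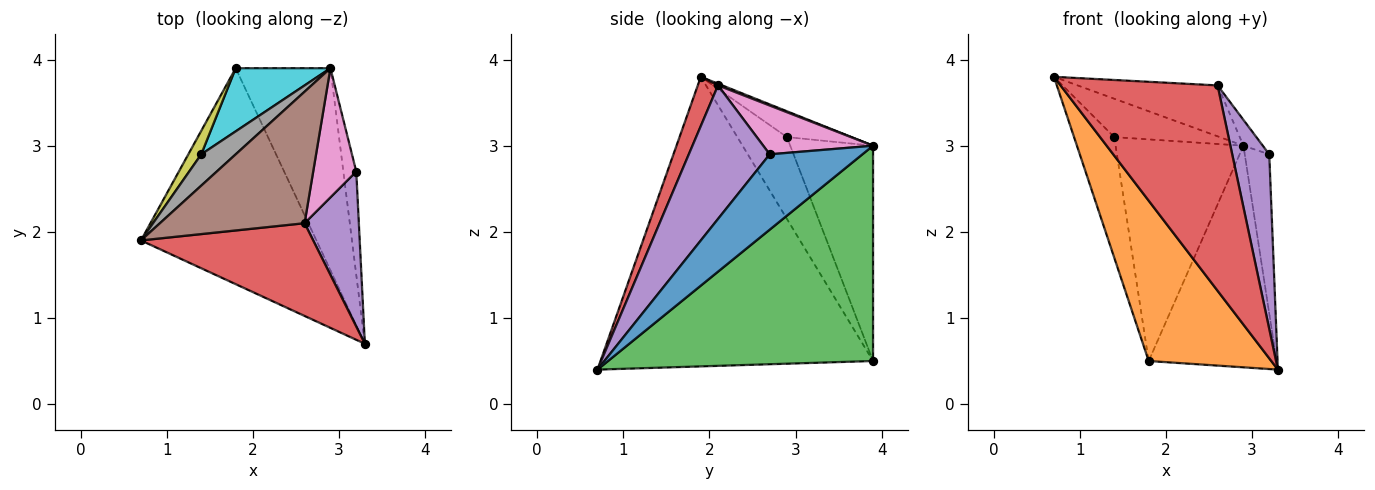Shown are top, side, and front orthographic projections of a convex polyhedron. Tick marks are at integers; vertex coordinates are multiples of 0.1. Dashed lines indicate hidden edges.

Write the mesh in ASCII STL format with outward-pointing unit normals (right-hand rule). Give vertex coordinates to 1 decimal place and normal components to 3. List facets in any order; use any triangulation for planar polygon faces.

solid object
 facet normal 0.954 0.252 -0.164
  outer loop
   vertex 3.2 2.7 2.9
   vertex 3.3 0.7 0.4
   vertex 2.9 3.9 3.0
  endloop
 endfacet
 facet normal -0.798 -0.359 -0.484
  outer loop
   vertex 1.8 3.9 0.5
   vertex 3.3 0.7 0.4
   vertex 0.7 1.9 3.8
  endloop
 endfacet
 facet normal 0.837 0.404 -0.368
  outer loop
   vertex 1.8 3.9 0.5
   vertex 2.9 3.9 3.0
   vertex 3.3 0.7 0.4
  endloop
 endfacet
 facet normal 0.117 -0.905 0.409
  outer loop
   vertex 2.6 2.1 3.7
   vertex 0.7 1.9 3.8
   vertex 3.3 0.7 0.4
  endloop
 endfacet
 facet normal 0.853 -0.391 0.347
  outer loop
   vertex 2.6 2.1 3.7
   vertex 3.3 0.7 0.4
   vertex 3.2 2.7 2.9
  endloop
 endfacet
 facet normal 0.011 0.361 0.933
  outer loop
   vertex 2.6 2.1 3.7
   vertex 2.9 3.9 3.0
   vertex 0.7 1.9 3.8
  endloop
 endfacet
 facet normal 0.743 0.131 0.656
  outer loop
   vertex 2.6 2.1 3.7
   vertex 3.2 2.7 2.9
   vertex 2.9 3.9 3.0
  endloop
 endfacet
 facet normal -0.429 0.700 0.571
  outer loop
   vertex 1.4 2.9 3.1
   vertex 0.7 1.9 3.8
   vertex 2.9 3.9 3.0
  endloop
 endfacet
 facet normal -0.771 0.625 0.122
  outer loop
   vertex 1.4 2.9 3.1
   vertex 1.8 3.9 0.5
   vertex 0.7 1.9 3.8
  endloop
 endfacet
 facet normal -0.529 0.816 0.233
  outer loop
   vertex 1.4 2.9 3.1
   vertex 2.9 3.9 3.0
   vertex 1.8 3.9 0.5
  endloop
 endfacet
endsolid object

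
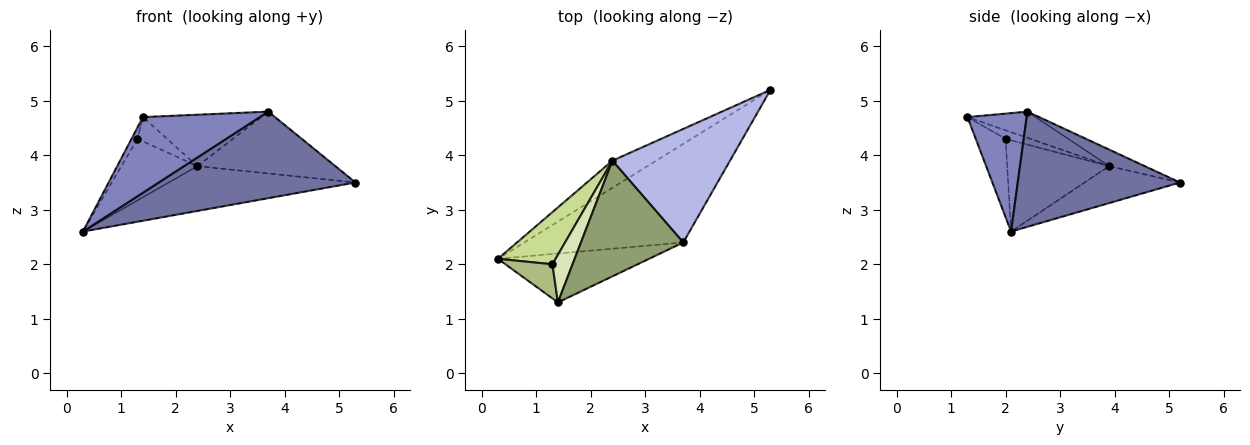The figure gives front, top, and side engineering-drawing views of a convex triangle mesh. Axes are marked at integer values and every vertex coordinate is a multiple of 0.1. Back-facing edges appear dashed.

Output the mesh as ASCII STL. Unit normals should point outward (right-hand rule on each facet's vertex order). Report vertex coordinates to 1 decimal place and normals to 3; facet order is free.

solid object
 facet normal 0.478 -0.580 -0.660
  outer loop
   vertex 3.7 2.4 4.8
   vertex 0.3 2.1 2.6
   vertex 5.3 5.2 3.5
  endloop
 endfacet
 facet normal 0.391 -0.773 -0.499
  outer loop
   vertex 1.4 1.3 4.7
   vertex 0.3 2.1 2.6
   vertex 3.7 2.4 4.8
  endloop
 endfacet
 facet normal -0.400 0.784 -0.475
  outer loop
   vertex 2.4 3.9 3.8
   vertex 5.3 5.2 3.5
   vertex 0.3 2.1 2.6
  endloop
 endfacet
 facet normal -0.123 0.475 0.872
  outer loop
   vertex 2.4 3.9 3.8
   vertex 3.7 2.4 4.8
   vertex 5.3 5.2 3.5
  endloop
 endfacet
 facet normal -0.228 0.396 0.890
  outer loop
   vertex 2.4 3.9 3.8
   vertex 1.4 1.3 4.7
   vertex 3.7 2.4 4.8
  endloop
 endfacet
 facet normal -0.845 0.169 0.507
  outer loop
   vertex 1.3 2.0 4.3
   vertex 0.3 2.1 2.6
   vertex 1.4 1.3 4.7
  endloop
 endfacet
 facet normal -0.715 0.533 0.452
  outer loop
   vertex 1.3 2.0 4.3
   vertex 2.4 3.9 3.8
   vertex 0.3 2.1 2.6
  endloop
 endfacet
 facet normal -0.356 0.425 0.832
  outer loop
   vertex 1.3 2.0 4.3
   vertex 1.4 1.3 4.7
   vertex 2.4 3.9 3.8
  endloop
 endfacet
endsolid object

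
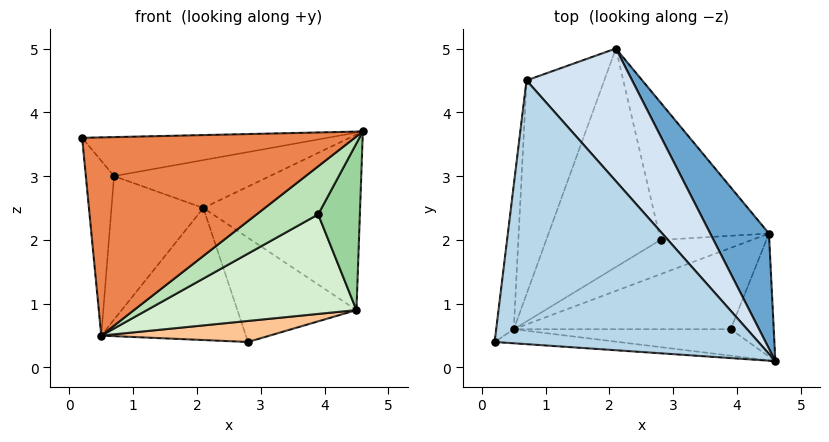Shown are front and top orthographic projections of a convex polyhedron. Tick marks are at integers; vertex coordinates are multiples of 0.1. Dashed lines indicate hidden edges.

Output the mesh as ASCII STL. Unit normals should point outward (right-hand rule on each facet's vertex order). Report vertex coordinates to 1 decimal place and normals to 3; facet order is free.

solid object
 facet normal 0.809 0.492 0.322
  outer loop
   vertex 4.5 2.1 0.9
   vertex 2.1 5.0 2.5
   vertex 4.6 0.1 3.7
  endloop
 endfacet
 facet normal 0.195 0.593 -0.782
  outer loop
   vertex 4.5 2.1 0.9
   vertex 2.8 2.0 0.4
   vertex 2.1 5.0 2.5
  endloop
 endfacet
 facet normal -0.013 0.146 0.989
  outer loop
   vertex 0.7 4.5 3.0
   vertex 0.2 0.4 3.6
   vertex 4.6 0.1 3.7
  endloop
 endfacet
 facet normal 0.210 0.332 0.920
  outer loop
   vertex 0.7 4.5 3.0
   vertex 4.6 0.1 3.7
   vertex 2.1 5.0 2.5
  endloop
 endfacet
 facet normal -0.066 -0.995 -0.071
  outer loop
   vertex 0.5 0.6 0.5
   vertex 4.6 0.1 3.7
   vertex 0.2 0.4 3.6
  endloop
 endfacet
 facet normal -0.990 0.108 -0.089
  outer loop
   vertex 0.5 0.6 0.5
   vertex 0.2 0.4 3.6
   vertex 0.7 4.5 3.0
  endloop
 endfacet
 facet normal 0.271 -0.504 -0.820
  outer loop
   vertex 0.5 0.6 0.5
   vertex 2.8 2.0 0.4
   vertex 4.5 2.1 0.9
  endloop
 endfacet
 facet normal -0.332 0.488 -0.807
  outer loop
   vertex 0.5 0.6 0.5
   vertex 2.1 5.0 2.5
   vertex 2.8 2.0 0.4
  endloop
 endfacet
 facet normal -0.444 0.500 -0.744
  outer loop
   vertex 0.5 0.6 0.5
   vertex 0.7 4.5 3.0
   vertex 2.1 5.0 2.5
  endloop
 endfacet
 facet normal 0.467 -0.712 -0.525
  outer loop
   vertex 3.9 0.6 2.4
   vertex 4.5 2.1 0.9
   vertex 4.6 0.1 3.7
  endloop
 endfacet
 facet normal 0.260 -0.846 -0.465
  outer loop
   vertex 3.9 0.6 2.4
   vertex 4.6 0.1 3.7
   vertex 0.5 0.6 0.5
  endloop
 endfacet
 facet normal 0.333 -0.730 -0.597
  outer loop
   vertex 3.9 0.6 2.4
   vertex 0.5 0.6 0.5
   vertex 4.5 2.1 0.9
  endloop
 endfacet
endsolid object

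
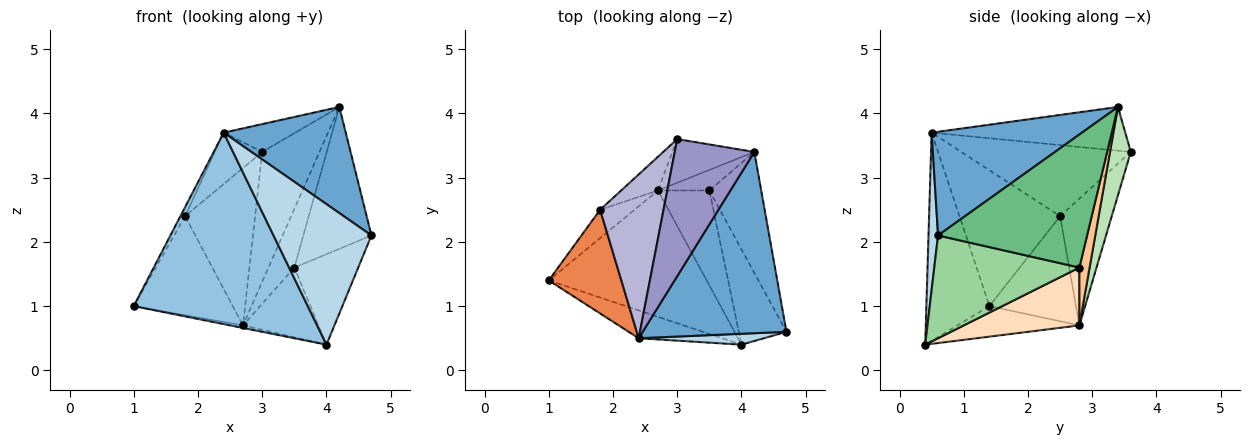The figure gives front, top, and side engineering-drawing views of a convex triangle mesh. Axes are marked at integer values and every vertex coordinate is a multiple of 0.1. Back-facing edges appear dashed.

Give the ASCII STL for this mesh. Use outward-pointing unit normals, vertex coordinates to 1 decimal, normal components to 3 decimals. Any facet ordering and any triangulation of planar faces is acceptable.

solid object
 facet normal 0.528 -0.429 0.733
  outer loop
   vertex 2.4 0.5 3.7
   vertex 4.7 0.6 2.1
   vertex 4.2 3.4 4.1
  endloop
 endfacet
 facet normal -0.338 -0.931 -0.135
  outer loop
   vertex 2.4 0.5 3.7
   vertex 1.0 1.4 1.0
   vertex 4.0 0.4 0.4
  endloop
 endfacet
 facet normal 0.097 -0.992 0.077
  outer loop
   vertex 2.4 0.5 3.7
   vertex 4.0 0.4 0.4
   vertex 4.7 0.6 2.1
  endloop
 endfacet
 facet normal -0.190 0.020 -0.982
  outer loop
   vertex 2.7 2.8 0.7
   vertex 4.0 0.4 0.4
   vertex 1.0 1.4 1.0
  endloop
 endfacet
 facet normal -0.881 0.042 0.471
  outer loop
   vertex 1.8 2.5 2.4
   vertex 1.0 1.4 1.0
   vertex 2.4 0.5 3.7
  endloop
 endfacet
 facet normal -0.643 0.736 -0.211
  outer loop
   vertex 1.8 2.5 2.4
   vertex 2.7 2.8 0.7
   vertex 1.0 1.4 1.0
  endloop
 endfacet
 facet normal 0.349 0.885 -0.310
  outer loop
   vertex 3.5 2.8 1.6
   vertex 2.7 2.8 0.7
   vertex 4.2 3.4 4.1
  endloop
 endfacet
 facet normal 0.672 0.438 -0.597
  outer loop
   vertex 3.5 2.8 1.6
   vertex 4.0 0.4 0.4
   vertex 2.7 2.8 0.7
  endloop
 endfacet
 facet normal 0.857 0.392 -0.334
  outer loop
   vertex 3.5 2.8 1.6
   vertex 4.2 3.4 4.1
   vertex 4.7 0.6 2.1
  endloop
 endfacet
 facet normal 0.843 0.371 -0.391
  outer loop
   vertex 3.5 2.8 1.6
   vertex 4.7 0.6 2.1
   vertex 4.0 0.4 0.4
  endloop
 endfacet
 facet normal 0.325 0.896 -0.302
  outer loop
   vertex 3.0 3.6 3.4
   vertex 4.2 3.4 4.1
   vertex 2.7 2.8 0.7
  endloop
 endfacet
 facet normal -0.585 0.793 -0.170
  outer loop
   vertex 3.0 3.6 3.4
   vertex 2.7 2.8 0.7
   vertex 1.8 2.5 2.4
  endloop
 endfacet
 facet normal -0.474 0.175 0.863
  outer loop
   vertex 3.0 3.6 3.4
   vertex 2.4 0.5 3.7
   vertex 4.2 3.4 4.1
  endloop
 endfacet
 facet normal -0.730 0.204 0.652
  outer loop
   vertex 3.0 3.6 3.4
   vertex 1.8 2.5 2.4
   vertex 2.4 0.5 3.7
  endloop
 endfacet
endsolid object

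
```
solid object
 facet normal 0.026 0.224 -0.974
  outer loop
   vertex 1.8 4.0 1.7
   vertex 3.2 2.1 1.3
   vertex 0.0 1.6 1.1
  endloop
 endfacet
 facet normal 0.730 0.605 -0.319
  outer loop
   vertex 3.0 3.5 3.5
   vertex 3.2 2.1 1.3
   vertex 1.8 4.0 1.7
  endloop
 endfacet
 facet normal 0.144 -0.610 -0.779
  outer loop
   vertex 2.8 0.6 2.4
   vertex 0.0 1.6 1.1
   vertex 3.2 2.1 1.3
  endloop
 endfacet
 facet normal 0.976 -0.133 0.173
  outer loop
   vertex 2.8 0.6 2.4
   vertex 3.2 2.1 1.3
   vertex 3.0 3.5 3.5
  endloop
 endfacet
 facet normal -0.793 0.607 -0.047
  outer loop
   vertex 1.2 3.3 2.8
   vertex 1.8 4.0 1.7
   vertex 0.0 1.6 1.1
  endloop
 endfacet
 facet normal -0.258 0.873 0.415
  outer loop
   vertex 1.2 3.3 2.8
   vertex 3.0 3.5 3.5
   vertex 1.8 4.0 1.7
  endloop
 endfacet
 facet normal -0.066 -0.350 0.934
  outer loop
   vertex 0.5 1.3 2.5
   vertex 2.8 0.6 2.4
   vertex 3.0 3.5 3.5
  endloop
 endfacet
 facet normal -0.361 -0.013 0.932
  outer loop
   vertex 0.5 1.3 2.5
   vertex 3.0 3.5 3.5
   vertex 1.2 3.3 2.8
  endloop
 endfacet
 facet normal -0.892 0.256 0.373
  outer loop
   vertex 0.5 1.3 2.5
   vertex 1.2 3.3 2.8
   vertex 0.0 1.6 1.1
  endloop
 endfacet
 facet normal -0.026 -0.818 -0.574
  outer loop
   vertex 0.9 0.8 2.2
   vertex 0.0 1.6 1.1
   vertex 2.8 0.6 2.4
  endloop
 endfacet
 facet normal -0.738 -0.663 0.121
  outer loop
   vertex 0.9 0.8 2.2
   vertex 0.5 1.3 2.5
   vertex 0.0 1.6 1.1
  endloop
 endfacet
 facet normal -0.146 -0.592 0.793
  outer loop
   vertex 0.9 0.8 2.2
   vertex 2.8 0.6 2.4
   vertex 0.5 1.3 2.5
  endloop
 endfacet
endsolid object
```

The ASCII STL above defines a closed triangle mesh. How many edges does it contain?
18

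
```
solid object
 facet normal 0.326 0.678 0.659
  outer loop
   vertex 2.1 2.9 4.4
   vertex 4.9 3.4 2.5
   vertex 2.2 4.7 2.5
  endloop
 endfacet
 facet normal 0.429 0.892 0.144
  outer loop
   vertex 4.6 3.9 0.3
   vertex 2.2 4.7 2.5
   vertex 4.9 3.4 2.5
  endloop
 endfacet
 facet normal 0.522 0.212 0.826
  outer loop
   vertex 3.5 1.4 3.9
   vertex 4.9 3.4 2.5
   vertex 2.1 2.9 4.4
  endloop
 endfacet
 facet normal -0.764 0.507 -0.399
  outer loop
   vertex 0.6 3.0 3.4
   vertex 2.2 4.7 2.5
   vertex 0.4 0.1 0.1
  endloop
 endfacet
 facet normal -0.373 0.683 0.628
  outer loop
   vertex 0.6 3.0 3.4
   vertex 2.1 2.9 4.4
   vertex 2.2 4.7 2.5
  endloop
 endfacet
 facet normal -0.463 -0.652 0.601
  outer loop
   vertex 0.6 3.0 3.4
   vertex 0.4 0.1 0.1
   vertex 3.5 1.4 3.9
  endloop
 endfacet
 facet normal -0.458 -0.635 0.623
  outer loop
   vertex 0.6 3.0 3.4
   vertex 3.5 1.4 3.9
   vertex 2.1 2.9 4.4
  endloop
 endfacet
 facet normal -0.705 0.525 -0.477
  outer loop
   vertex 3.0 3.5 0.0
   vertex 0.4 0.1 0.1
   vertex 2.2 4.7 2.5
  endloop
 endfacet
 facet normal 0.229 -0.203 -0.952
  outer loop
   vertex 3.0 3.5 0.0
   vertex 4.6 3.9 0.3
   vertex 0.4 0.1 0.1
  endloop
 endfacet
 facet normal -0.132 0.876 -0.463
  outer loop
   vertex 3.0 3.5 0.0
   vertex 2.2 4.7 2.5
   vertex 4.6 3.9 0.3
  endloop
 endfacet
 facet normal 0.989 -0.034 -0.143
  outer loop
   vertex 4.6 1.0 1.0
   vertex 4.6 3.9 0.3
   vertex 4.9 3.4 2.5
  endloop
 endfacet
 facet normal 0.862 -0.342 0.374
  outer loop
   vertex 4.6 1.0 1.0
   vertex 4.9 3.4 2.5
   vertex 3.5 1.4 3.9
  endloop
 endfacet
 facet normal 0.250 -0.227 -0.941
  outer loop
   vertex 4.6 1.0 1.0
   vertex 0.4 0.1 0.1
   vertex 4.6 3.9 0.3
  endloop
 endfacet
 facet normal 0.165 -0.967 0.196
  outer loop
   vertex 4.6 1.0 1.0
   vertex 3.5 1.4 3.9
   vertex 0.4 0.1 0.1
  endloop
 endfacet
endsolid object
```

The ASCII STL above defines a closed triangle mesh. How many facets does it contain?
14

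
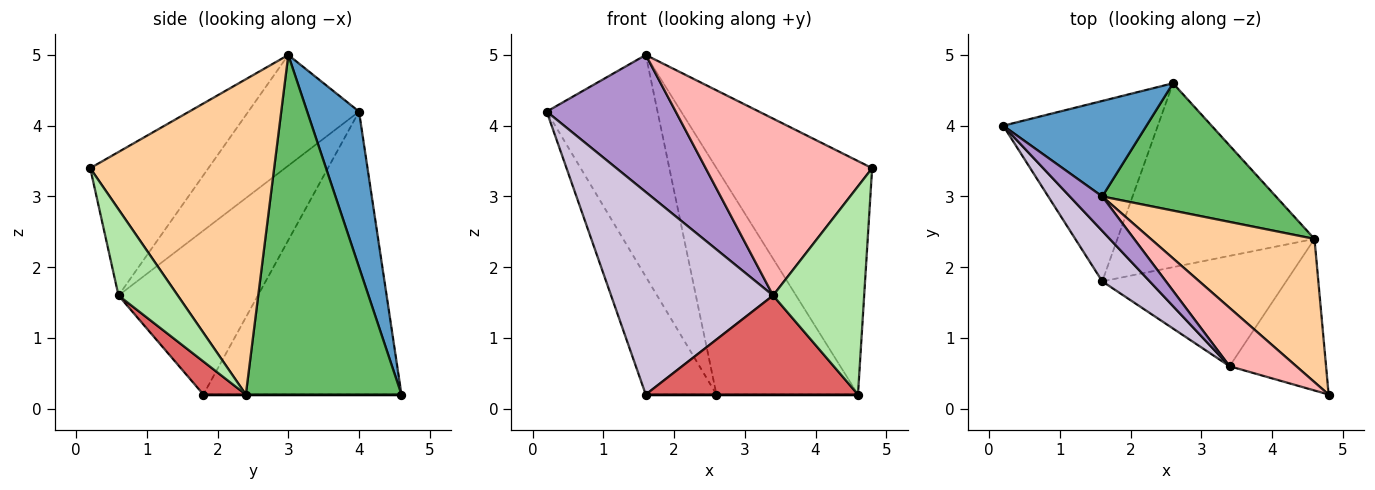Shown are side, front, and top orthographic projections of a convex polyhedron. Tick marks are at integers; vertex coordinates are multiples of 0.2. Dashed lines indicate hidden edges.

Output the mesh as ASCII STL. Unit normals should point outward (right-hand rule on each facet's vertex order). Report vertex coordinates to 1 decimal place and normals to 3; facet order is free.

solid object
 facet normal 0.395 0.844 0.364
  outer loop
   vertex 1.6 3.0 5.0
   vertex 2.6 4.6 0.2
   vertex 0.2 4.0 4.2
  endloop
 endfacet
 facet normal -0.837 0.299 -0.458
  outer loop
   vertex 1.6 1.8 0.2
   vertex 0.2 4.0 4.2
   vertex 2.6 4.6 0.2
  endloop
 endfacet
 facet normal 0.000 0.000 -1.000
  outer loop
   vertex 4.6 2.4 0.2
   vertex 1.6 1.8 0.2
   vertex 2.6 4.6 0.2
  endloop
 endfacet
 facet normal 0.710 0.600 0.368
  outer loop
   vertex 4.6 2.4 0.2
   vertex 1.6 3.0 5.0
   vertex 4.8 0.2 3.4
  endloop
 endfacet
 facet normal 0.692 0.629 0.354
  outer loop
   vertex 4.6 2.4 0.2
   vertex 2.6 4.6 0.2
   vertex 1.6 3.0 5.0
  endloop
 endfacet
 facet normal 0.465 -0.716 -0.521
  outer loop
   vertex 3.4 0.6 1.6
   vertex 4.6 2.4 0.2
   vertex 4.8 0.2 3.4
  endloop
 endfacet
 facet normal 0.132 -0.662 -0.738
  outer loop
   vertex 3.4 0.6 1.6
   vertex 1.6 1.8 0.2
   vertex 4.6 2.4 0.2
  endloop
 endfacet
 facet normal -0.559 -0.787 0.260
  outer loop
   vertex 3.4 0.6 1.6
   vertex 4.8 0.2 3.4
   vertex 1.6 3.0 5.0
  endloop
 endfacet
 facet normal -0.640 -0.745 0.188
  outer loop
   vertex 3.4 0.6 1.6
   vertex 1.6 3.0 5.0
   vertex 0.2 4.0 4.2
  endloop
 endfacet
 facet normal -0.641 -0.745 0.185
  outer loop
   vertex 3.4 0.6 1.6
   vertex 0.2 4.0 4.2
   vertex 1.6 1.8 0.2
  endloop
 endfacet
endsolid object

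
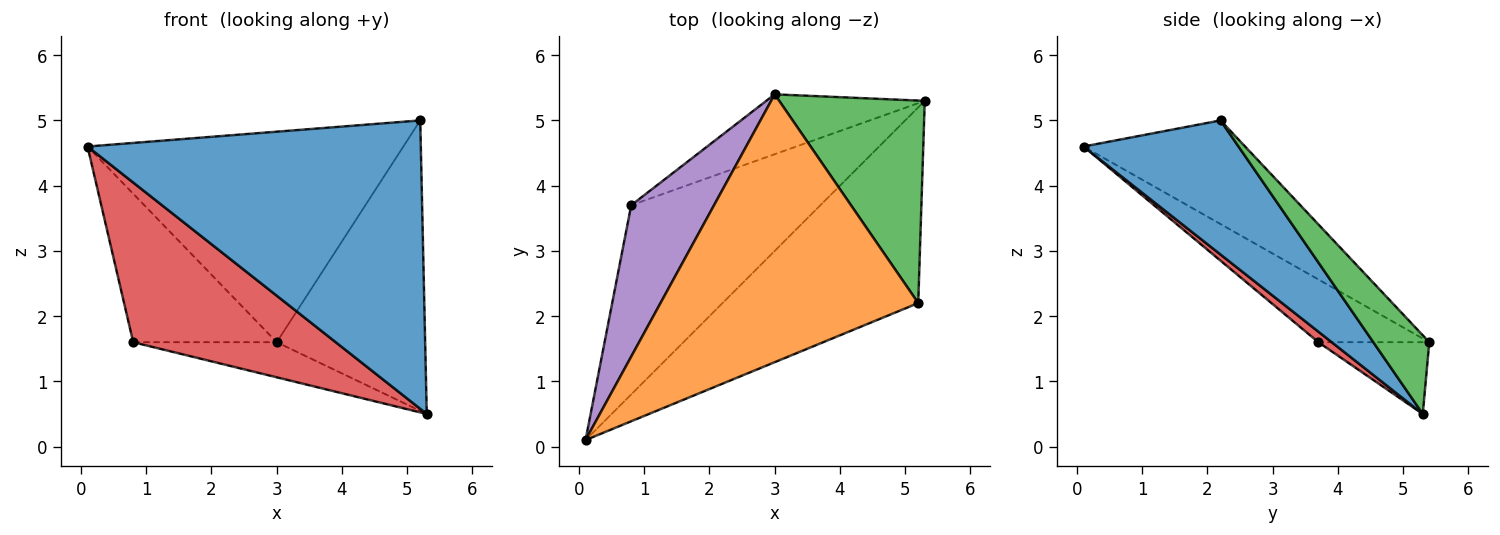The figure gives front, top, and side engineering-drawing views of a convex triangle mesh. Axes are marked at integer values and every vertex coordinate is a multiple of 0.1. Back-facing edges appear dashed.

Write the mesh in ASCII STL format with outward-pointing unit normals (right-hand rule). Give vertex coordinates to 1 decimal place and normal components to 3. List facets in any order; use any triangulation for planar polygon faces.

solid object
 facet normal 0.359 -0.772 -0.524
  outer loop
   vertex 5.2 2.2 5.0
   vertex 0.1 0.1 4.6
   vertex 5.3 5.3 0.5
  endloop
 endfacet
 facet normal -0.301 0.589 0.750
  outer loop
   vertex 3.0 5.4 1.6
   vertex 0.1 0.1 4.6
   vertex 5.2 2.2 5.0
  endloop
 endfacet
 facet normal 0.295 0.784 0.546
  outer loop
   vertex 3.0 5.4 1.6
   vertex 5.2 2.2 5.0
   vertex 5.3 5.3 0.5
  endloop
 endfacet
 facet normal 0.043 -0.644 -0.763
  outer loop
   vertex 0.8 3.7 1.6
   vertex 5.3 5.3 0.5
   vertex 0.1 0.1 4.6
  endloop
 endfacet
 facet normal -0.476 0.616 0.628
  outer loop
   vertex 0.8 3.7 1.6
   vertex 0.1 0.1 4.6
   vertex 3.0 5.4 1.6
  endloop
 endfacet
 facet normal -0.364 0.471 -0.804
  outer loop
   vertex 0.8 3.7 1.6
   vertex 3.0 5.4 1.6
   vertex 5.3 5.3 0.5
  endloop
 endfacet
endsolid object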